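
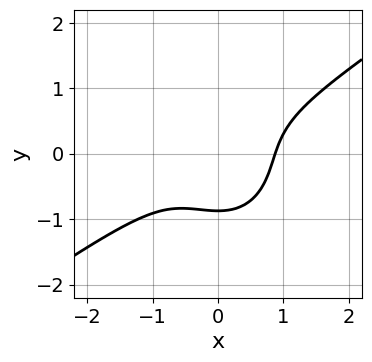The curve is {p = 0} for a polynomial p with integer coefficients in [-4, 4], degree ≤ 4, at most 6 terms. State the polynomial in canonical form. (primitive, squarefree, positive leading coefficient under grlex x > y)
deg p = 3. A generic line meets the curve in up to 3 points.
The integer polynomial consistent with all of this is the stated p.

3*x^3 - 3*x^2*y - 3*y^3 - 2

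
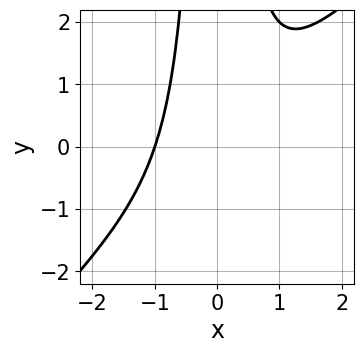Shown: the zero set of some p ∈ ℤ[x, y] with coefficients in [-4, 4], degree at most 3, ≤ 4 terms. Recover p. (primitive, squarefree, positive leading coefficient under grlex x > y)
x^3 - x^2*y + 1

Degree: no degree-2 curve has this shape, so deg p = 3.
From the visible intercepts: it meets the x-axis at x = -1 (among the integer gridlines); no y-intercept at any integer in the box.
Solving for integer coefficients yields p as stated.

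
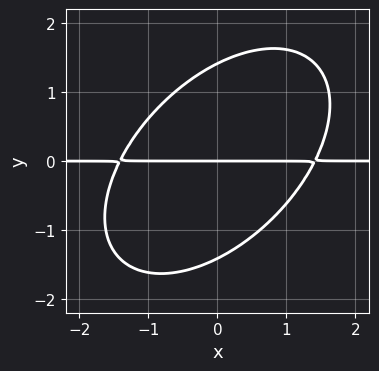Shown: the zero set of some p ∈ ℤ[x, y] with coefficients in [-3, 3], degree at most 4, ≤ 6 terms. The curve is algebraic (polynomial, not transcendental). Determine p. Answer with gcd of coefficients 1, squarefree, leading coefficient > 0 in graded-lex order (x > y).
1. Degree: a generic line meets the curve in up to 3 points, so deg p = 3.
2. Observable constraints: it meets the y-axis at y = 0 (among the integer gridlines); every point of the x-axis in the box is on the curve.
3. Fitting integer coefficients to these (and the overall shape) gives p.

x^2*y - x*y^2 + y^3 - 2*y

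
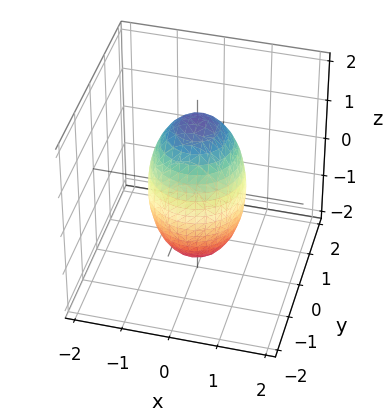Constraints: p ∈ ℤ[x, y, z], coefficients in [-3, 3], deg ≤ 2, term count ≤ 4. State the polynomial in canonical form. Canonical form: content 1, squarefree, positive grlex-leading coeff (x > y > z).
First, deg p = 2.
Then, by symmetry, every cross-section ⟂ z is a circle, so x, y appear only via x² + y².
Next, from the axis intercepts and sections: among the integer gridlines, it crosses the y-axis at y ∈ {-1, 1}; a circular section at z = -1 has radius between 0 and 1; among the integer gridlines, it crosses the x-axis at x ∈ {-1, 1}.
Finally, assembling these constraints gives the stated polynomial.

3*x^2 + 3*y^2 + z^2 - 3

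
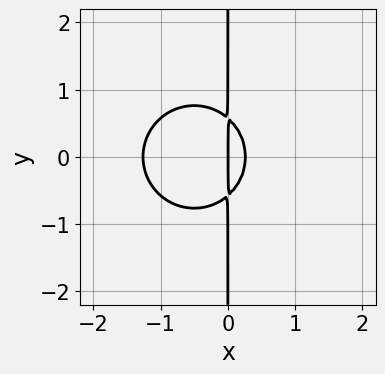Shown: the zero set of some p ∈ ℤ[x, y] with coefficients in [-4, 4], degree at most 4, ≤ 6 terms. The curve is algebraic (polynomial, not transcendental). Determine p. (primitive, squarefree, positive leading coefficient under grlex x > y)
3*x^3 + 3*x*y^2 + 3*x^2 - x

(a) The degree is 3 — no degree-2 curve has this shape.
(b) Symmetries: mirror symmetry y ↦ −y ⇒ only even powers of y.
(c) Reading off the gridlines: the visible y-axis segment lies entirely on the curve; one x-axis crossing is at x = 0.
(d) Fitting integer coefficients to these (and the overall shape) gives p.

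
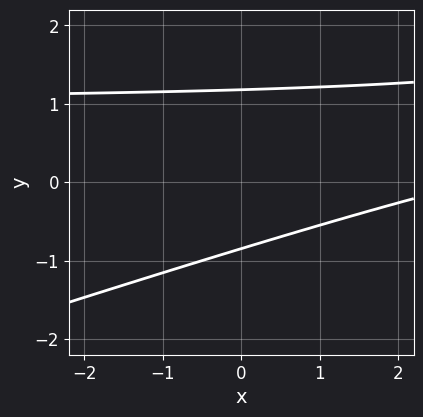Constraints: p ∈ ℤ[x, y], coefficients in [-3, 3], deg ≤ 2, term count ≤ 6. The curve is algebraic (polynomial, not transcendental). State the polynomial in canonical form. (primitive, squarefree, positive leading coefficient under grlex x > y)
x*y - 3*y^2 - x + y + 3

1. The degree is 2 — a generic line meets the curve in up to 2 points.
2. Against the integer gridlines: no x-intercept at any integer in the box.
3. Putting this together gives p.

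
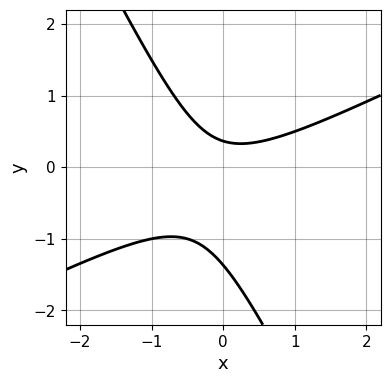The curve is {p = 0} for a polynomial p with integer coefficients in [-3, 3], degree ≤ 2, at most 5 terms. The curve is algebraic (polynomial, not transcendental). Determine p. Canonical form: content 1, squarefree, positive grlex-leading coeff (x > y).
1. The degree is 2 — no degree-1 curve has this shape.
2. Against the integer gridlines: no x-intercept at any integer in the box.
3. These observations pin down the coefficients.

2*x^2 - 3*x*y - 2*y^2 - 2*y + 1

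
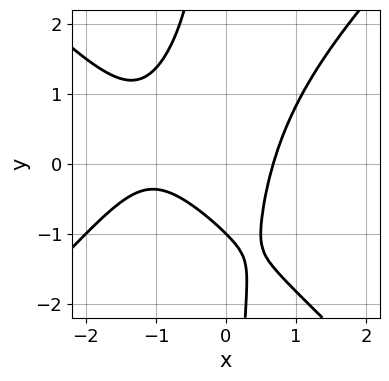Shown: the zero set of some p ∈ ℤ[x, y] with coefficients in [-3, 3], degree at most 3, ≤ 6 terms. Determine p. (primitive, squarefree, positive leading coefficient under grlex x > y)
2*x^3 - 2*x*y^2 + 3*x^2 - 2*y - 2

1. Degree: a generic line meets the curve in up to 3 points, so deg p = 3.
2. Against the integer gridlines: it meets the y-axis at y = -1 (among the integer gridlines).
3. Fitting integer coefficients to these (and the overall shape) gives p.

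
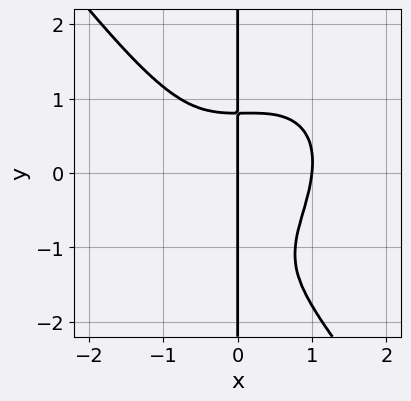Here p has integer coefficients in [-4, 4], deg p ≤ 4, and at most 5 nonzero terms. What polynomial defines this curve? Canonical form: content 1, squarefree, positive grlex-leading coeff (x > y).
(a) Degree: the shape is more complex than any degree-3 curve, so deg p = 4.
(b) Reading off the gridlines: among the integer gridlines, it crosses the x-axis at x ∈ {0, 1}; the visible y-axis segment lies entirely on the curve.
(c) Assembling these constraints gives the stated polynomial.

3*x^4 - x^3*y + 2*x*y^3 + 3*x*y^2 - 3*x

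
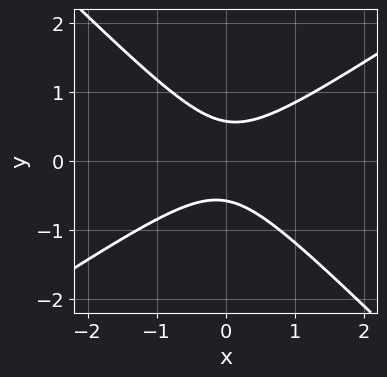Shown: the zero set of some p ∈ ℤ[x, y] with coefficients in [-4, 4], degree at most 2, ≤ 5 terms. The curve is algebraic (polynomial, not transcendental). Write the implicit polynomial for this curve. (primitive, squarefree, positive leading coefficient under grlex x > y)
2*x^2 - x*y - 3*y^2 + 1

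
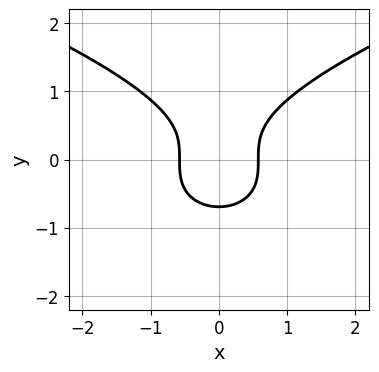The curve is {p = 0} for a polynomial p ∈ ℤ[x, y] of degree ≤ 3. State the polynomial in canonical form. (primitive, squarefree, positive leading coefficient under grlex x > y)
(a) The degree is 3 — the shape is more complex than any degree-2 curve.
(b) Symmetries: the x ↦ −x reflection is a symmetry, so x appears only in even powers.
(c) Matching integer coefficients to the picture gives p.

3*y^3 - 3*x^2 + 1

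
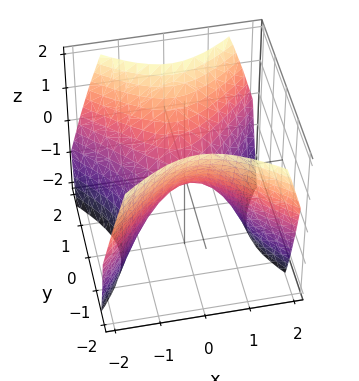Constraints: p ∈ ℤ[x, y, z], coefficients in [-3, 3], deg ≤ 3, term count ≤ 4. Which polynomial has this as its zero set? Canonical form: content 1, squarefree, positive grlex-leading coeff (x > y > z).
x^2 - y^2 + z

First, deg p = 2. A hyperbolic paraboloid; a quadric.
Next, symmetries: the x ↦ −x reflection is a symmetry, so x appears only in even powers; it's symmetric under y → −y, forcing even powers of y.
Then, observable constraints: it meets the x-axis at x = 0 (among the integer gridlines); it meets the z-axis at z = 0 (among the integer gridlines).
Finally, the integer polynomial consistent with all of this is the stated p.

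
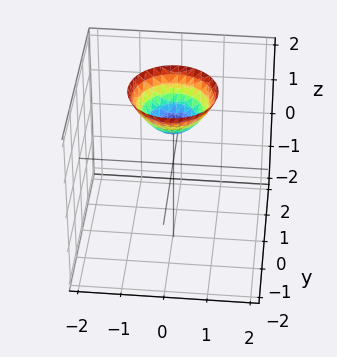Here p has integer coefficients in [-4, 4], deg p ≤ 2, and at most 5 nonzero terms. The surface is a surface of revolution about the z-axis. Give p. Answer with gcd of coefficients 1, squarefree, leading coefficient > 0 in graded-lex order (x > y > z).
The degree is 2 — the shape is more complex than any degree-1 surface.
Symmetry: every cross-section ⟂ z is a circle, so x, y appear only via x² + y².
Observable constraints: the surface avoids every integer y-axis point in the box; the surface avoids every integer x-axis point in the box; one z-axis crossing is at z = 1.
Solving for integer coefficients yields p as stated.

x^2 + y^2 - z + 1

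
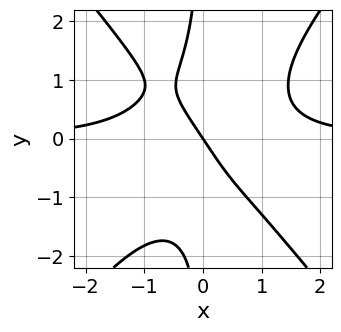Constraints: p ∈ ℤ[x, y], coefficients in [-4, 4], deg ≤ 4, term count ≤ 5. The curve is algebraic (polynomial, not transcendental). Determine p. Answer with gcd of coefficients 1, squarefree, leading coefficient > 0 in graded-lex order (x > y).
Degree: no degree-3 curve has this shape, so deg p = 4.
From the axis intercepts and sections: one x-axis crossing is at x = 0; it meets the y-axis at y = 0 (among the integer gridlines).
Putting this together gives p.

3*x^3*y - 2*x*y^3 - 3*x - 2*y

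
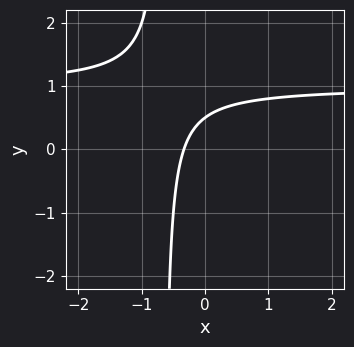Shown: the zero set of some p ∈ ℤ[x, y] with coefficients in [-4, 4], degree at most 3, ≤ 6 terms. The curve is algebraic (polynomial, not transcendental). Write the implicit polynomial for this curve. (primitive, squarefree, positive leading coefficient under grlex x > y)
3*x*y - 3*x + 2*y - 1

(a) deg p = 2.
(b) Solving for integer coefficients yields p as stated.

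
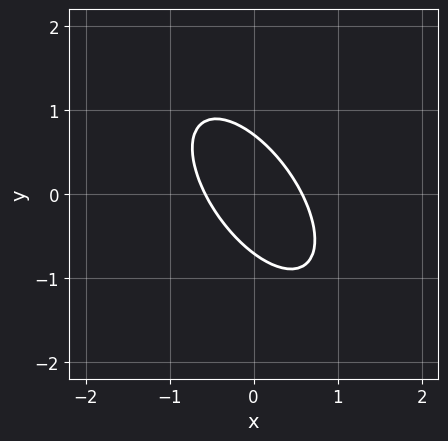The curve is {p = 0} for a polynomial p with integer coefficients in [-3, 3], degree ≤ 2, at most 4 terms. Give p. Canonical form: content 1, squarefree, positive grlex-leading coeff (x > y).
3*x^2 + 3*x*y + 2*y^2 - 1

deg p = 2.
Putting this together gives p.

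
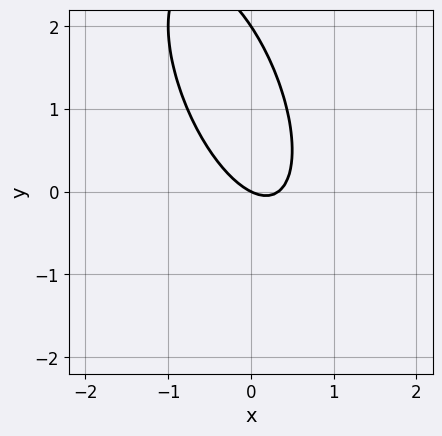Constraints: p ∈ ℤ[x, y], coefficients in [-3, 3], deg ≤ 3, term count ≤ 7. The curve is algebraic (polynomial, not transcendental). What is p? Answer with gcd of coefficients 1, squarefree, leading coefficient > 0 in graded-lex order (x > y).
deg p = 2. The shape is more complex than any degree-1 curve.
Checking where it meets the axes: among the integer gridlines, it crosses the y-axis at y ∈ {0, 2}; it meets the x-axis at x = 0 (among the integer gridlines).
Assembling these constraints gives the stated polynomial.

3*x^2 + 2*x*y + y^2 - x - 2*y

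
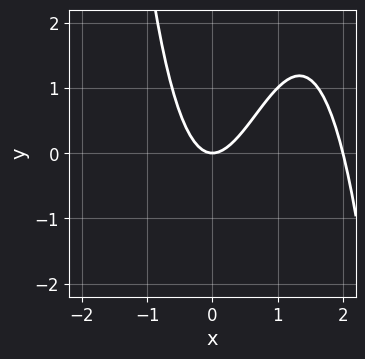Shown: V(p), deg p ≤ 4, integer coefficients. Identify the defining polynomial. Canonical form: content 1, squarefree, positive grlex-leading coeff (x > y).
x^3 - 2*x^2 + y

First, deg p = 3. No degree-2 curve has this shape.
Then, from the axis intercepts and sections: it crosses the y-axis at the gridline y = 0; among the integer gridlines, it crosses the x-axis at x ∈ {0, 2}.
Finally, matching integer coefficients to the picture gives p.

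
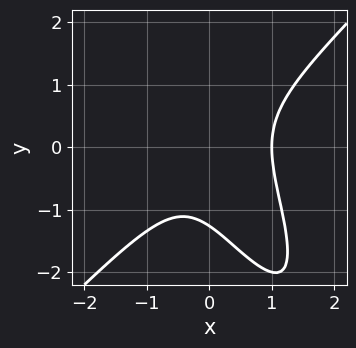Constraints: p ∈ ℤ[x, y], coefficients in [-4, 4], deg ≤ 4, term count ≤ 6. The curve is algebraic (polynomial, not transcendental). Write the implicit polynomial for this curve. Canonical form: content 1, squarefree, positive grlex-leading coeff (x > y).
3*x^3 - 2*x*y^2 - y^3 - x^2 - 2

First, degree: a generic line meets the curve in up to 3 points, so deg p = 3.
Next, against the integer gridlines: one x-axis crossing is at x = 1.
Finally, together with the visible shape, these determine p as stated.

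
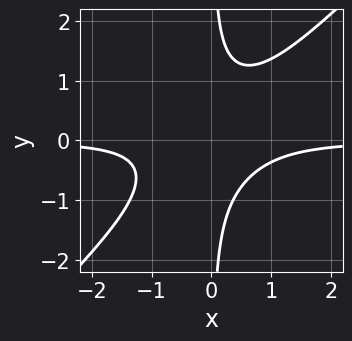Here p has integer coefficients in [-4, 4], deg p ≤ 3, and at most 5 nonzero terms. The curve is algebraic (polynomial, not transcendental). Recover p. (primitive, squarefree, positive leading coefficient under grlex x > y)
Degree: a generic line meets the curve in up to 3 points, so deg p = 3.
Reading off the gridlines: the curve avoids every integer x-axis point in the box; no y-intercept at any integer in the box.
Putting this together gives p.

2*x^2*y - 2*x*y^2 + 1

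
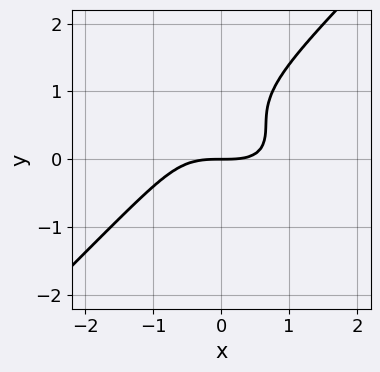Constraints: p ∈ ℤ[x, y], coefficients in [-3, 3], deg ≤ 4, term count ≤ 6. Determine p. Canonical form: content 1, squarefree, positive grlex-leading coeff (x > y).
deg p = 3.
From the visible intercepts: it crosses the y-axis at the gridline y = 0; one x-axis crossing is at x = 0.
The integer polynomial consistent with all of this is the stated p.

x^3 + x^2*y - 2*y^3 + 3*y^2 - 2*y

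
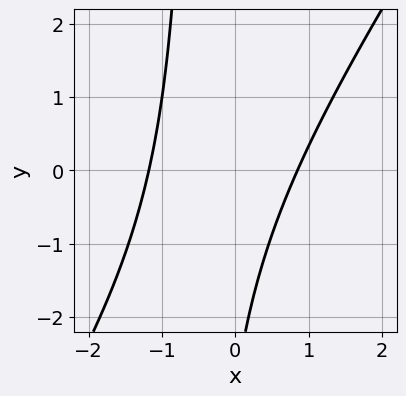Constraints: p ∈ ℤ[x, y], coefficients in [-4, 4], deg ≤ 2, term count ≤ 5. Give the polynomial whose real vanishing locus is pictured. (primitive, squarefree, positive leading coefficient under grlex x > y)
3*x^2 - 2*x*y + x - y - 3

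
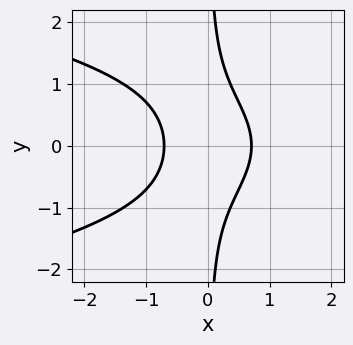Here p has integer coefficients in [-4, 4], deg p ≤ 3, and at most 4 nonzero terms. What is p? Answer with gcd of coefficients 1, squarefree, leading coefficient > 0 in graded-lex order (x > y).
2*x*y^2 + 2*x^2 - 1

Degree: the shape is more complex than any degree-2 curve, so deg p = 3.
Symmetries: it's symmetric under y → −y, forcing even powers of y.
Reading off the gridlines: it misses every integer gridline on the y-axis.
Assembling these constraints gives the stated polynomial.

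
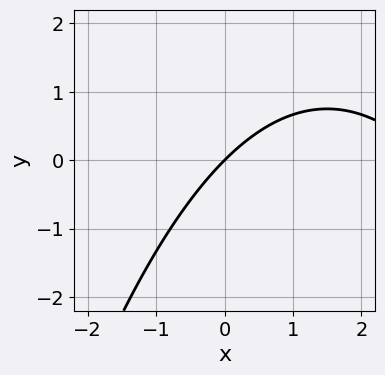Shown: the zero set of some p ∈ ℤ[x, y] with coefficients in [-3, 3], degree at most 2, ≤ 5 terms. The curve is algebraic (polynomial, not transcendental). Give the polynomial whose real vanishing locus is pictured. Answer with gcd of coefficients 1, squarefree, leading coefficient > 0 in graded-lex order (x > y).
x^2 - 3*x + 3*y

1. The degree is 2 — a generic line meets the curve in up to 2 points.
2. Checking where it meets the axes: it meets the y-axis at y = 0 (among the integer gridlines); one x-axis crossing is at x = 0.
3. The integer polynomial consistent with all of this is the stated p.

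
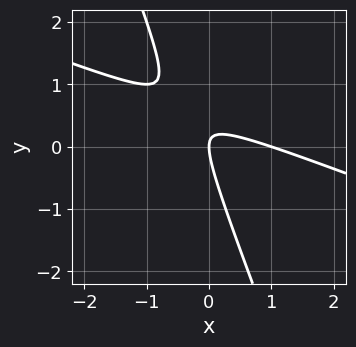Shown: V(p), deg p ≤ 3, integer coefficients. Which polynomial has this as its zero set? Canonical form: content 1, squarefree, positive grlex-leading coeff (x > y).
x^2 + 3*x*y + y^2 - x

deg p = 2. The shape is more complex than any degree-1 curve.
From the axis intercepts and sections: among the integer gridlines, it crosses the x-axis at x ∈ {0, 1}; it meets the y-axis at y = 0 (among the integer gridlines).
Together with the visible shape, these determine p as stated.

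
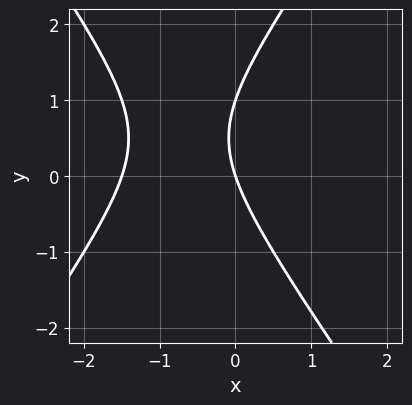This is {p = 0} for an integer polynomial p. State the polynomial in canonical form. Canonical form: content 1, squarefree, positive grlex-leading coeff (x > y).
2*x^2 - y^2 + 3*x + y

(a) deg p = 2. No degree-1 curve has this shape.
(b) Checking where it meets the axes: among the integer gridlines, it crosses the y-axis at y ∈ {0, 1}; one x-axis crossing is at x = 0.
(c) Fitting integer coefficients to these (and the overall shape) gives p.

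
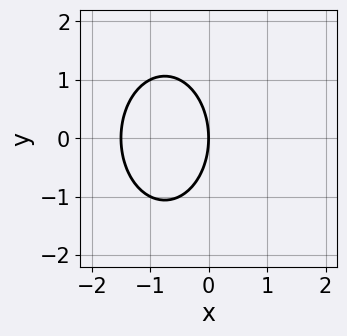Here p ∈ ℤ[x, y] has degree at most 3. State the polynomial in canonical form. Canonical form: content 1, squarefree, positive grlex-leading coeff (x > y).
1. The degree is 2 — no degree-1 curve has this shape.
2. Symmetries: it's symmetric under y → −y, forcing even powers of y.
3. From the visible intercepts: one y-axis crossing is at y = 0; one x-axis crossing is at x = 0.
4. The integer polynomial consistent with all of this is the stated p.

2*x^2 + y^2 + 3*x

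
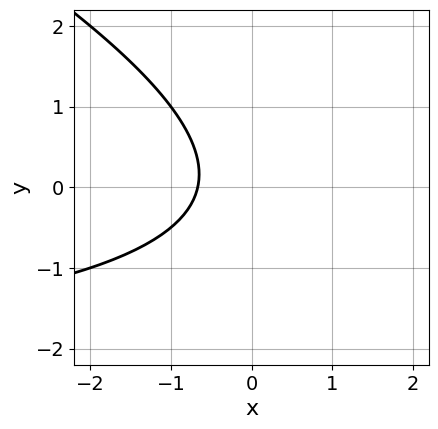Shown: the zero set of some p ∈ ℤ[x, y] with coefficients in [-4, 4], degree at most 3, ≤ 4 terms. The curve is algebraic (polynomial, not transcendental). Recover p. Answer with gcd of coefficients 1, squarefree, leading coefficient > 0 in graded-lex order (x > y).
x*y + 2*y^2 + 3*x + 2

1. deg p = 2. A generic line meets the curve in up to 2 points.
2. Reading off the gridlines: no y-intercept at any integer in the box.
3. Matching integer coefficients to the picture gives p.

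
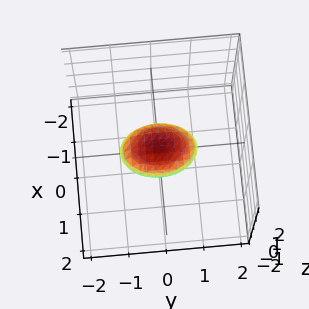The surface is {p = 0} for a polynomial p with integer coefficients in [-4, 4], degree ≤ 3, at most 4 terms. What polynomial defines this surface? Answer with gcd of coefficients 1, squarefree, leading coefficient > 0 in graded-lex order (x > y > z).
(a) Degree: a closed, bounded, convex surface; a quadric, so deg p = 2.
(b) Symmetries: mirror symmetry x ↦ −x ⇒ only even powers of x; the y ↦ −y reflection is a symmetry, so y appears only in even powers; the z ↦ −z reflection is a symmetry, so z appears only in even powers.
(c) Checking where it meets the axes: among the integer gridlines, it crosses the y-axis at y ∈ {-1, 1}.
(d) Putting this together gives p.

2*x^2 + y^2 + 3*z^2 - 1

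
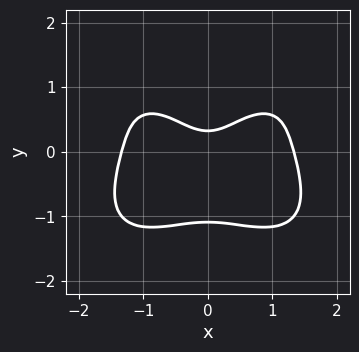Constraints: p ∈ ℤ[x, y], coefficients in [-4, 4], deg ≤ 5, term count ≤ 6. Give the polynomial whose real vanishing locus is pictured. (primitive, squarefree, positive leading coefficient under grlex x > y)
2*x^4 + 3*y^4 - 3*x^2 + 3*y - 1

First, deg p = 4. The shape is more complex than any degree-3 curve.
Then, symmetries: it's symmetric under x → −x, forcing even powers of x.
Finally, these observations pin down the coefficients.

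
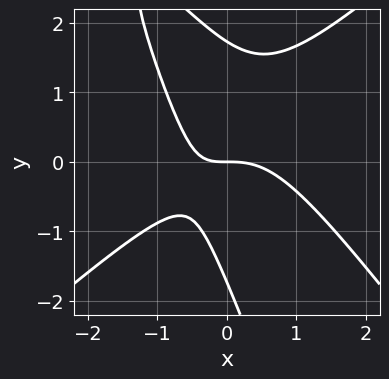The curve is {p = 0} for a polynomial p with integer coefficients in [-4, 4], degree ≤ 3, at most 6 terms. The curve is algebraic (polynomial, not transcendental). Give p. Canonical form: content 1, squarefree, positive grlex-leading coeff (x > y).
3*x^3 - 3*x*y^2 - y^3 + 3*x*y + 3*y

The degree is 3 — a generic line meets the curve in up to 3 points.
From the visible intercepts: it meets the x-axis at x = 0 (among the integer gridlines); one y-axis crossing is at y = 0.
Matching integer coefficients to the picture gives p.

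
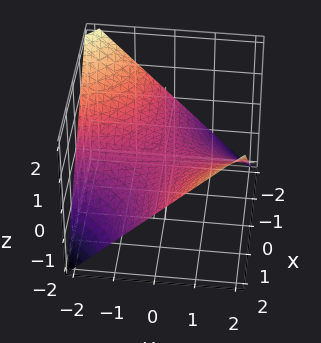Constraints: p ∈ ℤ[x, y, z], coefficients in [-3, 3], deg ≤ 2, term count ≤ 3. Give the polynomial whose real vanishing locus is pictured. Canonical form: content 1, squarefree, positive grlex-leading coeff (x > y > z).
x*y - 2*z

(a) deg p = 2. A saddle surface; a quadric.
(b) Checking where it meets the axes: every point of the y-axis in the box is on the surface; the visible x-axis segment lies entirely on the surface; it meets the z-axis at z = 0 (among the integer gridlines).
(c) Matching integer coefficients to the picture gives p.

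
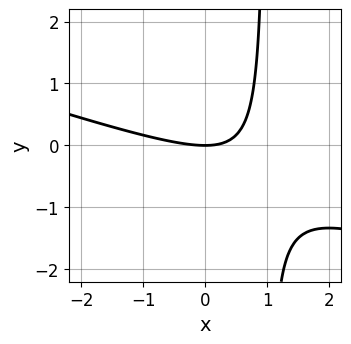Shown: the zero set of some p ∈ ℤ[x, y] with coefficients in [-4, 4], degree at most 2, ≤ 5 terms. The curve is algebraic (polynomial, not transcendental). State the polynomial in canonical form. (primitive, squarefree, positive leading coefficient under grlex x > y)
(a) deg p = 2. No degree-1 curve has this shape.
(b) From the visible intercepts: it crosses the x-axis at the gridline x = 0; one y-axis crossing is at y = 0.
(c) Assembling these constraints gives the stated polynomial.

x^2 + 3*x*y - 3*y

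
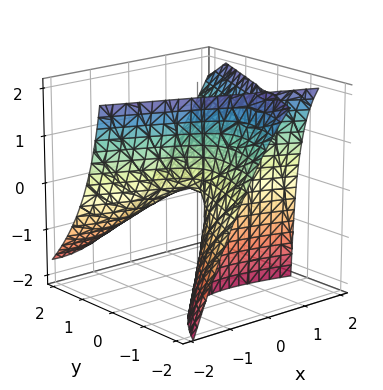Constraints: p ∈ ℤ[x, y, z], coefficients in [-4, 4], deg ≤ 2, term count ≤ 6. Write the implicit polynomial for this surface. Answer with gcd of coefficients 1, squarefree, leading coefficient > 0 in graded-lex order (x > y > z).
x^2 + 2*x*y - y^2 - 2*y*z - z

1. deg p = 2. The shape is more complex than any degree-1 surface.
2. From the visible intercepts: one x-axis crossing is at x = 0; it meets the z-axis at z = 0 (among the integer gridlines); one y-axis crossing is at y = 0.
3. Together with the visible shape, these determine p as stated.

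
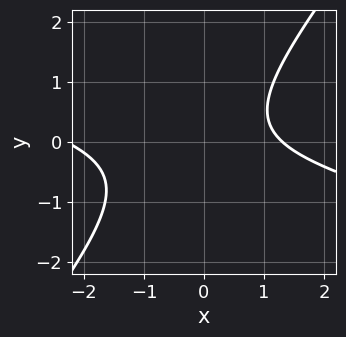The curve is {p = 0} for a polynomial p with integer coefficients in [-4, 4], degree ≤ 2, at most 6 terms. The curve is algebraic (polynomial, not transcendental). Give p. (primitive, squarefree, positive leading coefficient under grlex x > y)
x^2 + 3*x*y - 3*y^2 + x - 3

(a) deg p = 2.
(b) Checking where it meets the axes: no y-intercept at any integer in the box.
(c) Assembling these constraints gives the stated polynomial.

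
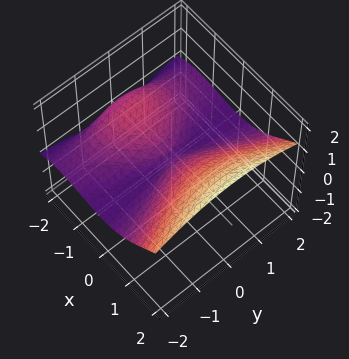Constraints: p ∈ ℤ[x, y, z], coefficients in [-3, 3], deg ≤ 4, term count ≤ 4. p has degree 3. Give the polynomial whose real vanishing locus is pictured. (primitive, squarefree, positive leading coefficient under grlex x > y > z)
Degree: the shape is more complex than any degree-2 surface, so deg p = 3.
From the visible intercepts: it crosses the z-axis at the gridline z = 0; among the integer gridlines, it crosses the x-axis at x ∈ {-2, 0}; every point of the y-axis in the box is on the surface.
These observations pin down the coefficients.

x^3 - 2*y^2*z - 3*z^3 + 2*x^2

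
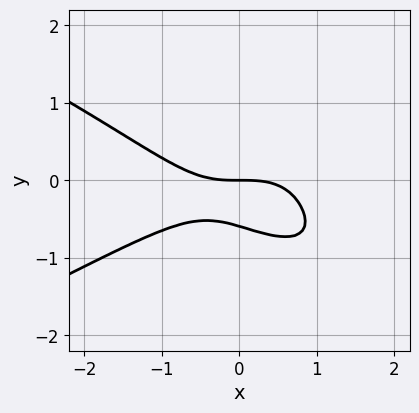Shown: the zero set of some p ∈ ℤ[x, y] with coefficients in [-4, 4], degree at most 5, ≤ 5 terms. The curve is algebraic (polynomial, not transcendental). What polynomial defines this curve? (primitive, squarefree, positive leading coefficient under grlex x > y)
The degree is 4 — the shape is more complex than any degree-3 curve.
From the visible intercepts: one x-axis crossing is at x = 0; one y-axis crossing is at y = 0.
Putting this together gives p.

y^4 + x^3 - 2*x*y^2 + 3*y^2 + 2*y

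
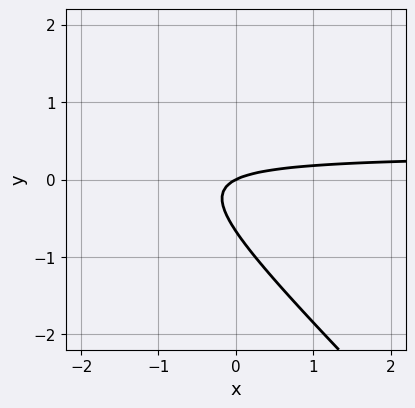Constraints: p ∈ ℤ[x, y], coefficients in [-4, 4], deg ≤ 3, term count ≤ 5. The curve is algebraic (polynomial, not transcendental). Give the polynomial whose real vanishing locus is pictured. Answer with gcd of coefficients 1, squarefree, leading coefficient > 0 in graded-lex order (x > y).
3*x*y + 3*y^2 - x + 2*y

1. The degree is 2 — a generic line meets the curve in up to 2 points.
2. From the visible intercepts: it meets the x-axis at x = 0 (among the integer gridlines); it crosses the y-axis at the gridline y = 0.
3. Matching integer coefficients to the picture gives p.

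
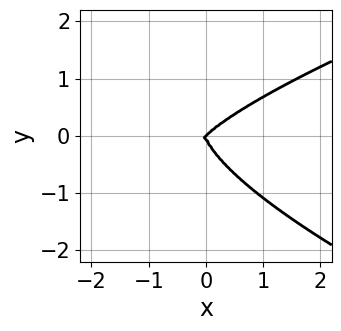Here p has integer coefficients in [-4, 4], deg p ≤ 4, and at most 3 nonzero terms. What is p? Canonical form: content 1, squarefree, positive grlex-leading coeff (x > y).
The degree is 4 — no degree-3 curve has this shape.
From the axis intercepts and sections: one y-axis crossing is at y = 0; one x-axis crossing is at x = 0.
Matching integer coefficients to the picture gives p.

3*y^4 - 2*x^3 + 2*x^2*y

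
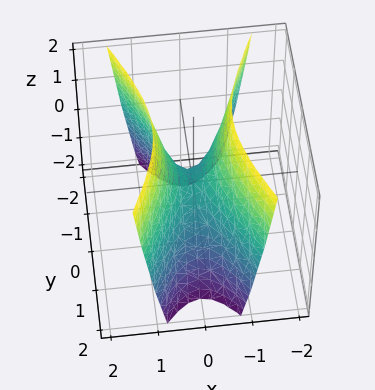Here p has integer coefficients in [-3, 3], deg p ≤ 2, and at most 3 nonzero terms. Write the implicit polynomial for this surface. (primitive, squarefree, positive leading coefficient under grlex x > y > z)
3*x^2 - y^2 - z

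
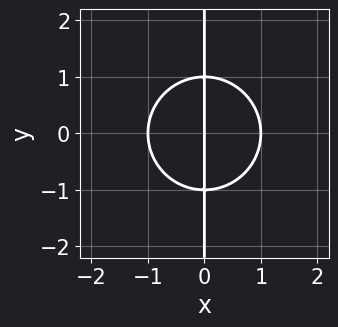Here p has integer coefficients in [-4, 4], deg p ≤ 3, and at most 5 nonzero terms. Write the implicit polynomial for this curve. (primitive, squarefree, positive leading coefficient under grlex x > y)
x^3 + x*y^2 - x

First, the degree is 3 — a generic line meets the curve in up to 3 points.
Then, symmetries: mirror symmetry y ↦ −y ⇒ only even powers of y.
Next, against the integer gridlines: the visible y-axis segment lies entirely on the curve; among the integer gridlines, it crosses the x-axis at x ∈ {-1, 0, 1}.
Finally, solving for integer coefficients yields p as stated.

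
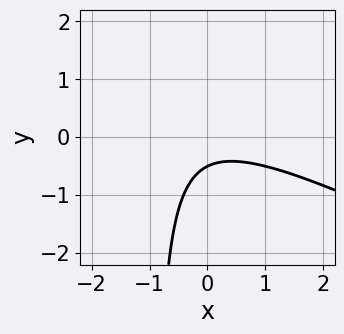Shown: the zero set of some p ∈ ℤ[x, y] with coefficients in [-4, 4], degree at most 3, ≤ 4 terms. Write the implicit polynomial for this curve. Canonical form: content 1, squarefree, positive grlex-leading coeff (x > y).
x^2 + 2*x*y + 2*y + 1

Degree: no degree-1 curve has this shape, so deg p = 2.
From the visible intercepts: the curve avoids every integer x-axis point in the box.
The integer polynomial consistent with all of this is the stated p.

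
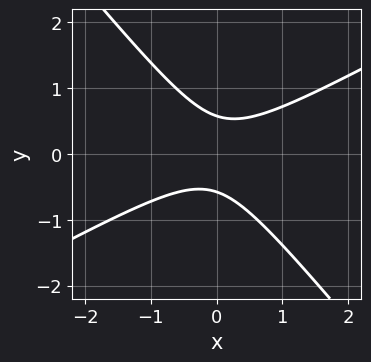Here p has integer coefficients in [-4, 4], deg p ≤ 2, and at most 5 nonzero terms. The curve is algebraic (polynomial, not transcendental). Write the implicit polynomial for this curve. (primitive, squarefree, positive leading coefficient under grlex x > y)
The degree is 2 — the shape is more complex than any degree-1 curve.
Observable constraints: it misses every integer gridline on the x-axis.
Fitting integer coefficients to these (and the overall shape) gives p.

2*x^2 - 2*x*y - 3*y^2 + 1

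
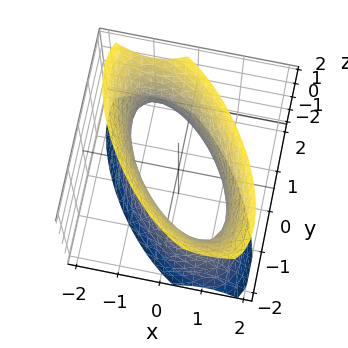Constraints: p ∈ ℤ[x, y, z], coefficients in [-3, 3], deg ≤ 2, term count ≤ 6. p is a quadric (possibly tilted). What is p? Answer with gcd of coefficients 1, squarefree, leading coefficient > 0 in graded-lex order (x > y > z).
3*x^2 + 3*x*y + 2*y^2 - z^2 - 3

(a) deg p = 2. A generic line meets the surface in up to 2 points.
(b) Reading off the gridlines: the x-axis gridline crossings are at x ∈ {-1, 1}; the surface avoids every integer z-axis point in the box.
(c) Fitting integer coefficients to these (and the overall shape) gives p.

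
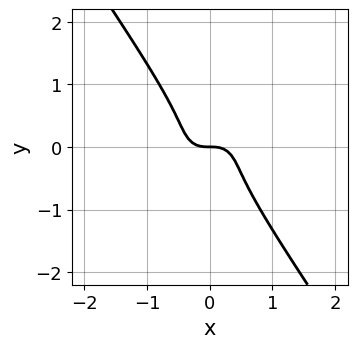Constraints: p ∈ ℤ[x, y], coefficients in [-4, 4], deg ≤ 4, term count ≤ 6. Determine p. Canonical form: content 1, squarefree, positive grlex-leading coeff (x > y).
(a) deg p = 3.
(b) From the axis intercepts and sections: it crosses the y-axis at the gridline y = 0; it meets the x-axis at x = 0 (among the integer gridlines).
(c) These observations pin down the coefficients.

3*x^3 + 3*x*y^2 + 3*y^3 + y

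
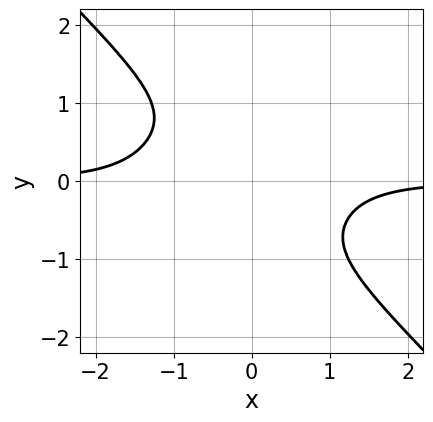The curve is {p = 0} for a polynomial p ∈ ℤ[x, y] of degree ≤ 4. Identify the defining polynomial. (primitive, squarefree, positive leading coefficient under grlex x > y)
3*x^3*y + 3*y^4 + x^2*y + x*y^2 + 3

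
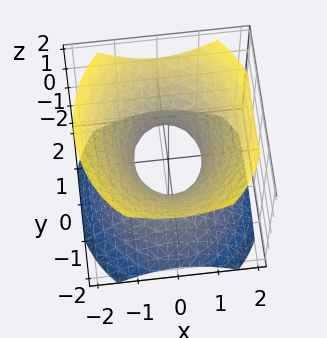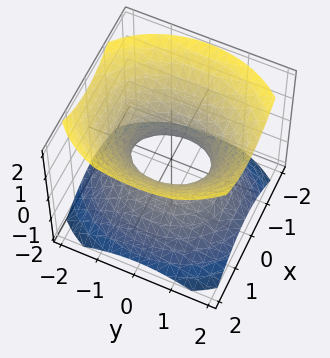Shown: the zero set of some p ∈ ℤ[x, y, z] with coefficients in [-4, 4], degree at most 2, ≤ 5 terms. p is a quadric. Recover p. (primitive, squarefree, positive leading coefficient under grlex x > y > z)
3*x^2 + 2*y^2 - 3*z^2 - 2

1. Degree: one connected sheet with a waist; a quadric, so deg p = 2.
2. Symmetries: it's symmetric under z → −z, forcing even powers of z; mirror symmetry y ↦ −y ⇒ only even powers of y; mirror symmetry x ↦ −x ⇒ only even powers of x.
3. Observable constraints: it misses every integer gridline on the z-axis; among the integer gridlines, it crosses the y-axis at y ∈ {-1, 1}.
4. These observations pin down the coefficients.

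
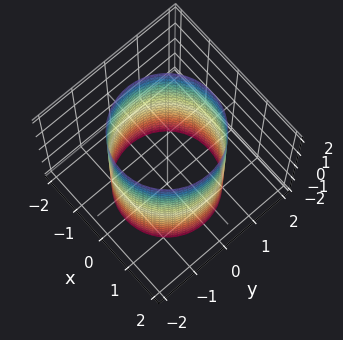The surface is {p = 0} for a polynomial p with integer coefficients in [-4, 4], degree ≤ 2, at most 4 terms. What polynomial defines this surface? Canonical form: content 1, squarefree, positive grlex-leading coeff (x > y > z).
Degree: a cylinder; a quadric, so deg p = 2.
Symmetries: the surface is invariant under rotation about z: p = q(x² + y², z); the z ↦ −z reflection is a symmetry, so z appears only in even powers.
From the visible intercepts: a circular section at z = -2 has radius between 1 and 2; no z-intercept at any integer in the box.
Together with the visible shape, these determine p as stated.

x^2 + y^2 - 2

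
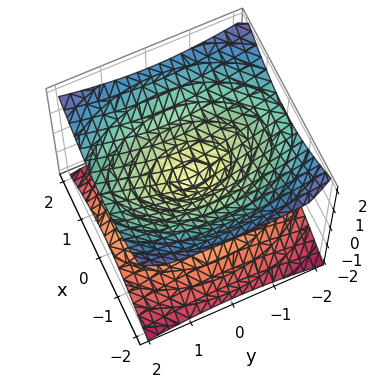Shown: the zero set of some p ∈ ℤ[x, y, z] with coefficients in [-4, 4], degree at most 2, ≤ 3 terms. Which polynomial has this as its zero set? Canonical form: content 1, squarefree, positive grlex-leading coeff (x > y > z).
2*x^2 + y^2 - 3*z^2

(a) deg p = 2.
(b) Symmetries: mirror symmetry x ↦ −x ⇒ only even powers of x; it's symmetric under y → −y, forcing even powers of y; it's symmetric under z → −z, forcing even powers of z.
(c) Observable constraints: one x-axis crossing is at x = 0; one z-axis crossing is at z = 0; it crosses the y-axis at the gridline y = 0.
(d) Assembling these constraints gives the stated polynomial.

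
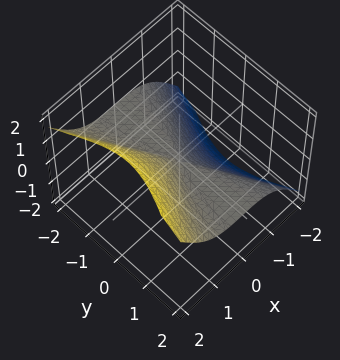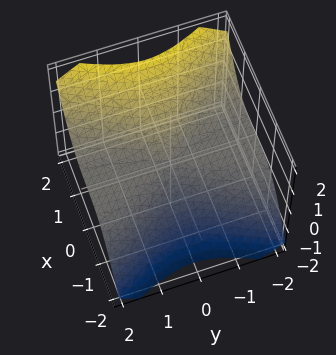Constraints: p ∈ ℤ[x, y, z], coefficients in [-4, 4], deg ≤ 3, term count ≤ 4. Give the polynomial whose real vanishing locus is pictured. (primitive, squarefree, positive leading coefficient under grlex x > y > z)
First, the degree is 3 — no degree-2 surface has this shape.
Then, checking where it meets the axes: one z-axis crossing is at z = 0; one x-axis crossing is at x = 0; the visible y-axis segment lies entirely on the surface.
Finally, putting this together gives p.

2*x^3 - 2*y^2*z - z^3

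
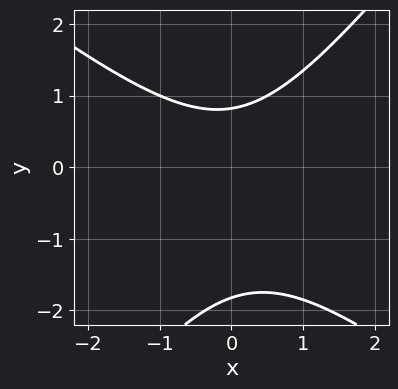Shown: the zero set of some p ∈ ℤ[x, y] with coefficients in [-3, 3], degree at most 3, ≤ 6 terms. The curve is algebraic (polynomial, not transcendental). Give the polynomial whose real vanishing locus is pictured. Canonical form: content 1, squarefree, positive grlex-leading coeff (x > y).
2*x^2 + x*y - 2*y^2 - 2*y + 3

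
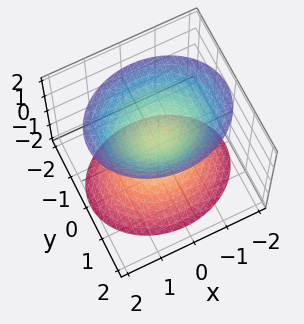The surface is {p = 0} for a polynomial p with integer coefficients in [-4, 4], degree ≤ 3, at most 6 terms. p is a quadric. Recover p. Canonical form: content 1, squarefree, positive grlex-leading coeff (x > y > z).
1. I count 2 distinct pieces.
2. The degree is 2 — two separate bowl-shaped sheets opening away from each other; a quadric.
3. Symmetries: it's symmetric under y → −y, forcing even powers of y; the x ↦ −x reflection is a symmetry, so x appears only in even powers; it's symmetric under z → −z, forcing even powers of z.
4. From the axis intercepts and sections: no y-intercept at any integer in the box; it misses every integer gridline on the x-axis.
5. Fitting integer coefficients to these (and the overall shape) gives p.

2*x^2 + 3*y^2 - 2*z^2 + 1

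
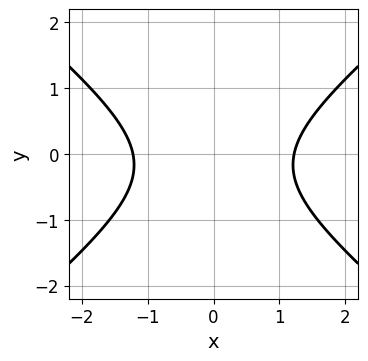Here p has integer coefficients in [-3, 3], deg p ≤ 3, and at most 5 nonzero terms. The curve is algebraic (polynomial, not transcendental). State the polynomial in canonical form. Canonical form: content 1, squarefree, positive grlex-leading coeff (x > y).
(a) Degree: no degree-1 curve has this shape, so deg p = 2.
(b) Symmetries: mirror symmetry x ↦ −x ⇒ only even powers of x.
(c) Reading off the gridlines: no y-intercept at any integer in the box.
(d) Assembling these constraints gives the stated polynomial.

2*x^2 - 3*y^2 - y - 3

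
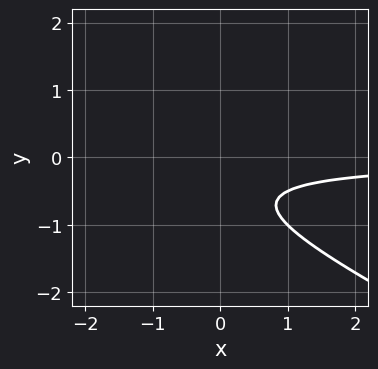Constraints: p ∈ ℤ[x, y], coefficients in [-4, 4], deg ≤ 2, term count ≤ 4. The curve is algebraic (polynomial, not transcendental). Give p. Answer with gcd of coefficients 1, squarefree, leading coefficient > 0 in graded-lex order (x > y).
x*y + 2*y^2 + 2*y + 1

First, deg p = 2.
Next, reading off the gridlines: the curve avoids every integer x-axis point in the box; no y-intercept at any integer in the box.
Finally, matching integer coefficients to the picture gives p.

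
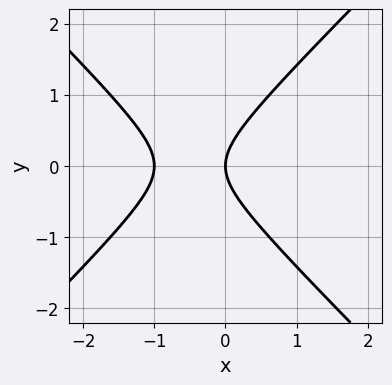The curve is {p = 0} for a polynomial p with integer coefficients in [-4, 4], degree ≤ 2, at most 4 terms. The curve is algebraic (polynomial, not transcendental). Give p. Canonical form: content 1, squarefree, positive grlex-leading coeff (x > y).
1. The degree is 2 — the shape is more complex than any degree-1 curve.
2. Symmetries: the y ↦ −y reflection is a symmetry, so y appears only in even powers.
3. From the axis intercepts and sections: it meets the y-axis at y = 0 (among the integer gridlines); the x-axis gridline crossings are at x ∈ {-1, 0}.
4. These observations pin down the coefficients.

x^2 - y^2 + x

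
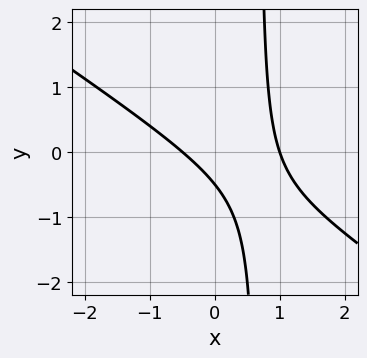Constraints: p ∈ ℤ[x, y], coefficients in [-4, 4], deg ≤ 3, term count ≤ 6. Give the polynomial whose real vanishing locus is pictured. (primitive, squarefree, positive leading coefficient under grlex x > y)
2*x^2 + 3*x*y - x - 2*y - 1

First, degree: the shape is more complex than any degree-1 curve, so deg p = 2.
Then, from the visible intercepts: one x-axis crossing is at x = 1.
Finally, assembling these constraints gives the stated polynomial.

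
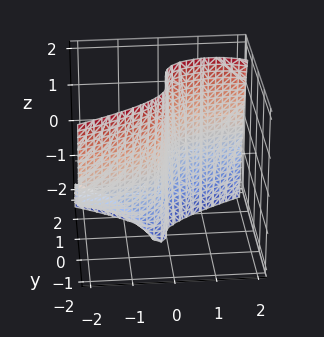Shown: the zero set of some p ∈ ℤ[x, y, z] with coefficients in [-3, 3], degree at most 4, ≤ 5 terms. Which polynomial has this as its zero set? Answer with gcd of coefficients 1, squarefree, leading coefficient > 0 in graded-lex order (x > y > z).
x^2*z + 2*y^3 - x*z - 3*x

First, degree: no degree-2 surface has this shape, so deg p = 3.
Next, against the integer gridlines: one x-axis crossing is at x = 0; it crosses the y-axis at the gridline y = 0.
Finally, matching integer coefficients to the picture gives p.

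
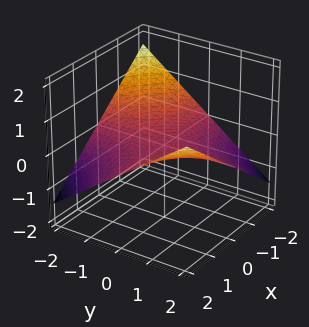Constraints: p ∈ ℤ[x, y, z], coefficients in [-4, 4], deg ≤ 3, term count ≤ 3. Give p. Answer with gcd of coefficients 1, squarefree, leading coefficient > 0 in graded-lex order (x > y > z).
First, deg p = 2. A saddle surface; a quadric.
Then, from the visible intercepts: it meets the z-axis at z = 0 (among the integer gridlines); the visible y-axis segment lies entirely on the surface; the visible x-axis segment lies entirely on the surface.
Finally, the integer polynomial consistent with all of this is the stated p.

x*y - 3*z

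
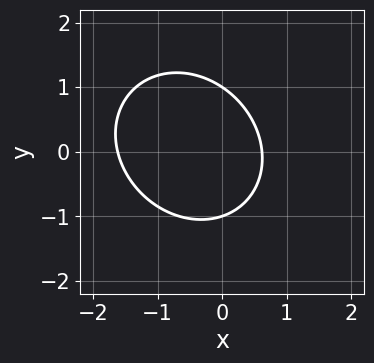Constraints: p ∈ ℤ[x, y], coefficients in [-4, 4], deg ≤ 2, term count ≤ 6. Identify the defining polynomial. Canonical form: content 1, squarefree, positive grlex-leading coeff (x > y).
First, the degree is 2 — no degree-1 curve has this shape.
Next, against the integer gridlines: among the integer gridlines, it crosses the y-axis at y ∈ {-1, 1}.
Finally, fitting integer coefficients to these (and the overall shape) gives p.

3*x^2 + x*y + 3*y^2 + 3*x - 3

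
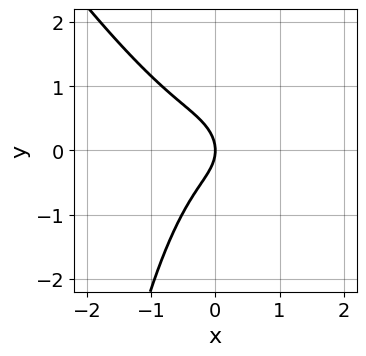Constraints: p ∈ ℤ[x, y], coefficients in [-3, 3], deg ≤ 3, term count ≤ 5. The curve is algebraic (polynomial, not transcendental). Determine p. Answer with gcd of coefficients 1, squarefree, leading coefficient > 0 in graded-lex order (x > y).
3*x^3 + 2*x^2*y + 2*y^2 + 2*x

First, the degree is 3 — the shape is more complex than any degree-2 curve.
Then, from the visible intercepts: it meets the x-axis at x = 0 (among the integer gridlines); it meets the y-axis at y = 0 (among the integer gridlines).
Finally, solving for integer coefficients yields p as stated.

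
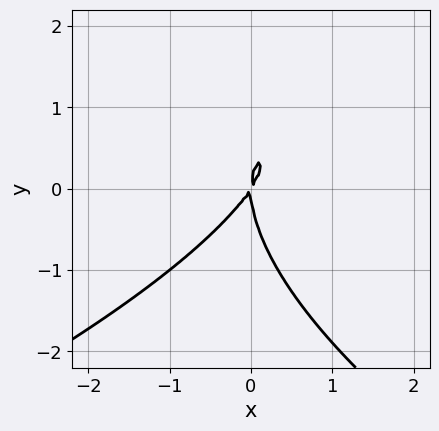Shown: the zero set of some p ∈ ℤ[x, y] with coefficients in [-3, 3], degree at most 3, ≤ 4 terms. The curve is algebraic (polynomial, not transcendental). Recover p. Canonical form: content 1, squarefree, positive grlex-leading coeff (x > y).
1. Degree: the shape is more complex than any degree-2 curve, so deg p = 3.
2. From the visible intercepts: it meets the x-axis at x = 0 (among the integer gridlines); it crosses the y-axis at the gridline y = 0.
3. Solving for integer coefficients yields p as stated.

y^3 + 3*x^2 - 2*x*y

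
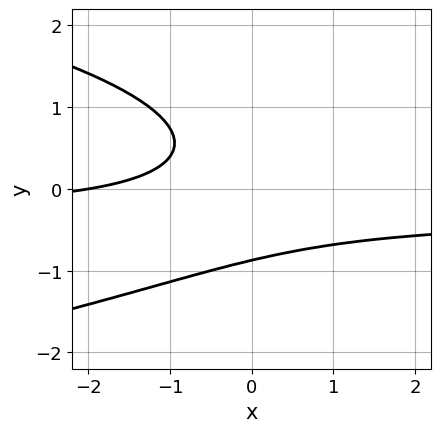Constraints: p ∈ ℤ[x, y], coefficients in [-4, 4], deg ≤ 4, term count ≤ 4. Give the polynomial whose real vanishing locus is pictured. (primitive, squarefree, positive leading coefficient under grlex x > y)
3*y^3 + 3*x*y + x + 2

1. Degree: the shape is more complex than any degree-2 curve, so deg p = 3.
2. From the visible intercepts: one x-axis crossing is at x = -2.
3. Matching integer coefficients to the picture gives p.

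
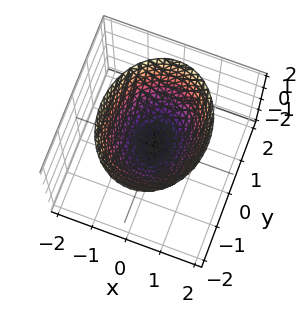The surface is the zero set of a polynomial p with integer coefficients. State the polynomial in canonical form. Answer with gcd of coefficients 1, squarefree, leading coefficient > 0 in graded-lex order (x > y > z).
First, degree: a single bowl opening along one axis; a quadric, so deg p = 2.
Then, symmetries: it's symmetric under y → −y, forcing even powers of y; it's symmetric under x → −x, forcing even powers of x.
Next, checking where it meets the axes: it crosses the y-axis at the gridline y = 0; it meets the x-axis at x = 0 (among the integer gridlines); one z-axis crossing is at z = 0.
Finally, assembling these constraints gives the stated polynomial.

3*x^2 + 2*y^2 - 3*z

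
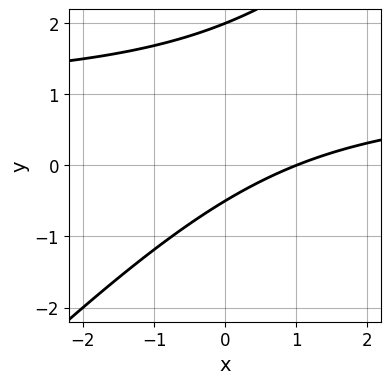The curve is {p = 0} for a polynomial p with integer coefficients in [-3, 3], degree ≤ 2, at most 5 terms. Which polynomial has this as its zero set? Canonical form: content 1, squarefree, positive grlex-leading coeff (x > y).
Degree: a generic line meets the curve in up to 2 points, so deg p = 2.
From the visible intercepts: one x-axis crossing is at x = 1; it meets the y-axis at y = 2 (among the integer gridlines).
Fitting integer coefficients to these (and the overall shape) gives p.

2*x*y - 2*y^2 - 2*x + 3*y + 2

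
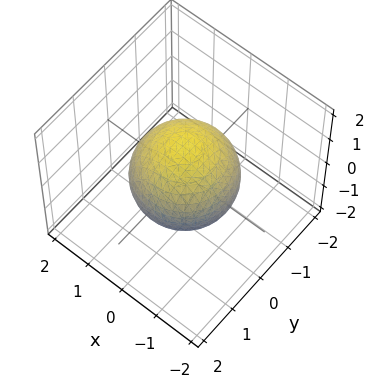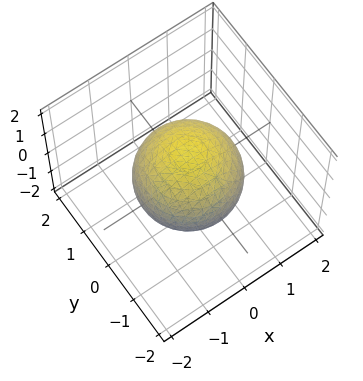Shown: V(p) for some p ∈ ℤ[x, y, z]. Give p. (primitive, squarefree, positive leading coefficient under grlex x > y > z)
2*x^2 + 2*y^2 + 2*z^2 - 3

First, degree: the shape is more complex than any degree-1 surface, so deg p = 2.
Next, symmetries: the z-axis is an axis of rotation, so x and y enter only as x² + y².
Next, from the axis intercepts and sections: a circular section at z = -1 has radius between 0 and 1.
Finally, putting this together gives p.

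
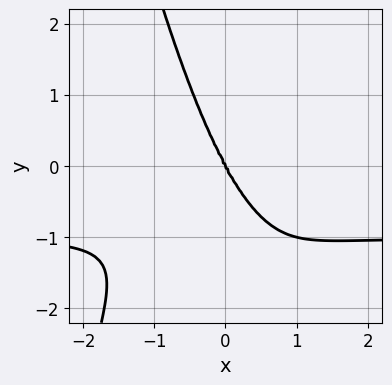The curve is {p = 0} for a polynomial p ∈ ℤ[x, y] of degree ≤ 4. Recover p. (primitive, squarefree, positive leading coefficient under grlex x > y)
1. deg p = 4.
2. From the axis intercepts and sections: one x-axis crossing is at x = 0; it crosses the y-axis at the gridline y = 0.
3. Fitting integer coefficients to these (and the overall shape) gives p.

3*x^3*y + 3*x^3 + x*y^2 + y^3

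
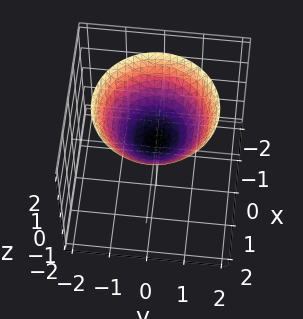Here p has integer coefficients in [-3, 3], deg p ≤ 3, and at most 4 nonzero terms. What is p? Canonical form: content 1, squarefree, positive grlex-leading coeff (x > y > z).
First, the degree is 2 — the shape is more complex than any degree-1 surface.
Then, symmetry: every cross-section ⟂ z is a circle, so x, y appear only via x² + y².
Then, checking where it meets the axes: it misses every integer gridline on the x-axis; a circular section at z = 2 has radius between 1 and 2; it misses every integer gridline on the y-axis.
Finally, assembling these constraints gives the stated polynomial.

2*x^2 + 2*y^2 - 3*z + 1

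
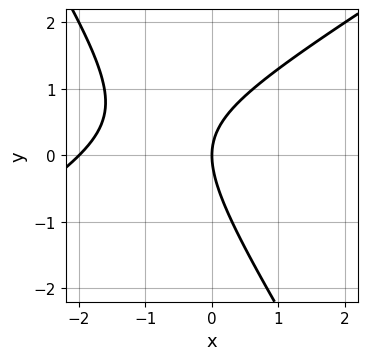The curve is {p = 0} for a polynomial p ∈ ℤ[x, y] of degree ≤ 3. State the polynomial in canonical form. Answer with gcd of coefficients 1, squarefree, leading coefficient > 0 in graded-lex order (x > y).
x^2 - x*y - y^2 + 2*x

(a) Degree: a generic line meets the curve in up to 2 points, so deg p = 2.
(b) Against the integer gridlines: among the integer gridlines, it crosses the x-axis at x ∈ {-2, 0}; it meets the y-axis at y = 0 (among the integer gridlines).
(c) Fitting integer coefficients to these (and the overall shape) gives p.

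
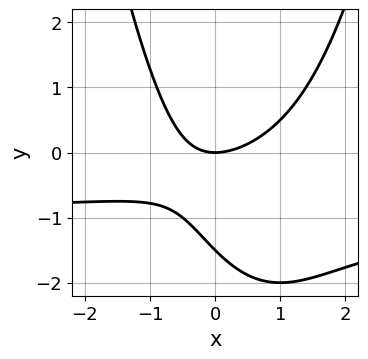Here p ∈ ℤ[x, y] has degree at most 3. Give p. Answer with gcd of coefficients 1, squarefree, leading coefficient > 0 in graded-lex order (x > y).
2*x^2*y + 2*x^2 - 2*x*y - 2*y^2 - 3*y

(a) The degree is 3 — no degree-2 curve has this shape.
(b) From the axis intercepts and sections: it crosses the y-axis at the gridline y = 0; it crosses the x-axis at the gridline x = 0.
(c) Together with the visible shape, these determine p as stated.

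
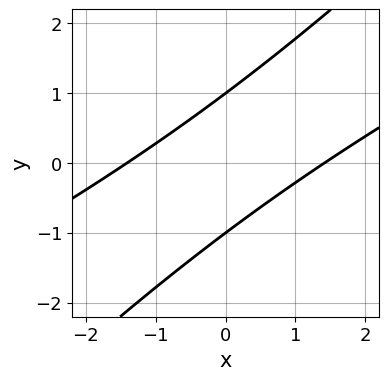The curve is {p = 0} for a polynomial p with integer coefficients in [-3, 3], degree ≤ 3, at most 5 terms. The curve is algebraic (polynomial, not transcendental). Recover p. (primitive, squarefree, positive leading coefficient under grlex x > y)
x^2 - 3*x*y + 2*y^2 - 2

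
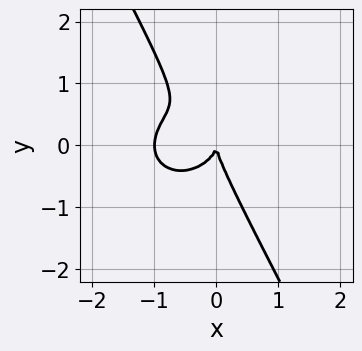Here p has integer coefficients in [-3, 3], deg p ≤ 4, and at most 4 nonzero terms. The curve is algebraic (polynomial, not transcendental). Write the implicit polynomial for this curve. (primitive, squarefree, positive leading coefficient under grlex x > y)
(a) Degree: a generic line meets the curve in up to 3 points, so deg p = 3.
(b) Observable constraints: it meets the y-axis at y = 0 (among the integer gridlines); among the integer gridlines, it crosses the x-axis at x ∈ {-1, 0}.
(c) These observations pin down the coefficients.

3*x^3 + 3*x*y^2 + 2*y^3 + 3*x^2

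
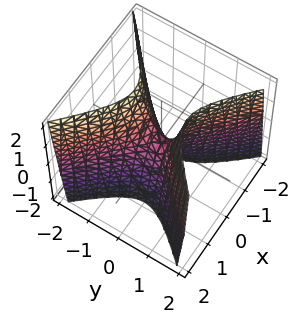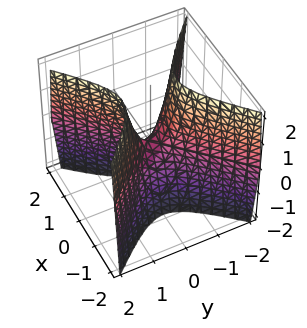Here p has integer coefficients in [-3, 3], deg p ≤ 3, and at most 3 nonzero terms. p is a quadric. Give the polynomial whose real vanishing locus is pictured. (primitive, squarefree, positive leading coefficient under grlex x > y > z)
First, the degree is 2 — a saddle surface; a quadric.
Then, symmetries: the y ↦ −y reflection is a symmetry, so y appears only in even powers; mirror symmetry x ↦ −x ⇒ only even powers of x.
Then, reading off the gridlines: one z-axis crossing is at z = 0; one x-axis crossing is at x = 0; it crosses the y-axis at the gridline y = 0.
Finally, fitting integer coefficients to these (and the overall shape) gives p.

3*x^2 - 3*y^2 + z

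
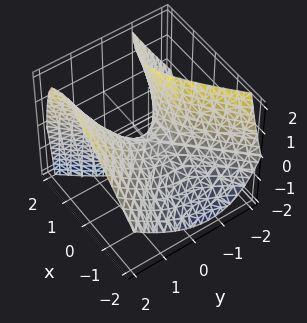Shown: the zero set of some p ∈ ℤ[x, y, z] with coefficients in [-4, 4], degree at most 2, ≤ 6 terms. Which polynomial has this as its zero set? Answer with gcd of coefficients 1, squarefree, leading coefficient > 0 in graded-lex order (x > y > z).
3*x^2 - 3*x*z - 3*y^2 + 2*y*z + 3*z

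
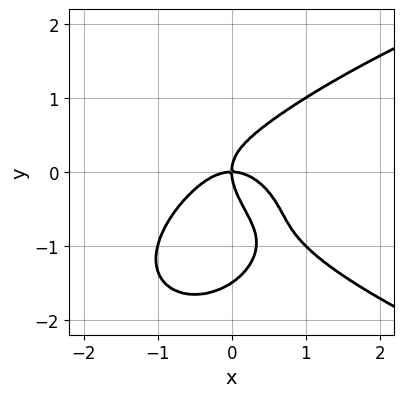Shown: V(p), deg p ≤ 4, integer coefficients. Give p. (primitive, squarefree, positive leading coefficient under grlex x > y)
1. The degree is 4 — no degree-3 curve has this shape.
2. Observable constraints: it meets the x-axis at x = 0 (among the integer gridlines); one y-axis crossing is at y = 0.
3. Fitting integer coefficients to these (and the overall shape) gives p.

x^2*y^2 + 2*y^4 - 3*x^3 + 3*y^3 - 3*x*y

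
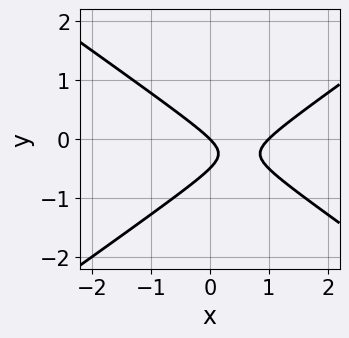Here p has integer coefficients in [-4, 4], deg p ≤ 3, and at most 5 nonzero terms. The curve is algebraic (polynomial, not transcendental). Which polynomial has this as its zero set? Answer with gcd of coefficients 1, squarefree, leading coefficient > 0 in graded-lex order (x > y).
x^2 - 2*y^2 - x - y

First, the degree is 2 — the shape is more complex than any degree-1 curve.
Then, observable constraints: it meets the y-axis at y = 0 (among the integer gridlines); among the integer gridlines, it crosses the x-axis at x ∈ {0, 1}.
Finally, assembling these constraints gives the stated polynomial.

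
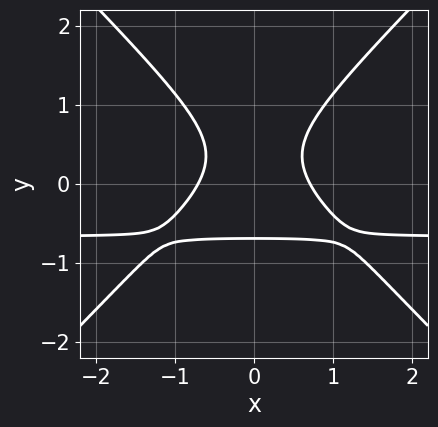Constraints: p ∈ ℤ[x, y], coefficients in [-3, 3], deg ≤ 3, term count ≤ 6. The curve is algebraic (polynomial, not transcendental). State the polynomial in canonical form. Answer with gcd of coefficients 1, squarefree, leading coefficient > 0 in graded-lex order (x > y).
First, deg p = 3. The shape is more complex than any degree-2 curve.
Then, symmetries: the x ↦ −x reflection is a symmetry, so x appears only in even powers.
Finally, matching integer coefficients to the picture gives p.

3*x^2*y - 3*y^3 + 2*x^2 - 1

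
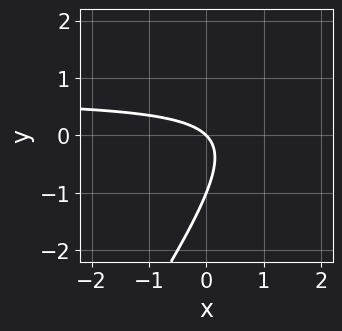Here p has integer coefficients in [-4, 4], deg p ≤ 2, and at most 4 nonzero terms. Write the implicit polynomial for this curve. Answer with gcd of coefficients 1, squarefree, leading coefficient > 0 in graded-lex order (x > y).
(a) Degree: the shape is more complex than any degree-1 curve, so deg p = 2.
(b) Observable constraints: it meets the x-axis at x = 0 (among the integer gridlines); the y-axis gridline crossings are at y ∈ {-1, 0}.
(c) Matching integer coefficients to the picture gives p.

3*x*y - 2*y^2 - 2*x - 2*y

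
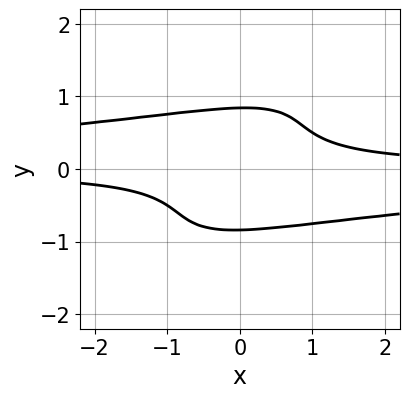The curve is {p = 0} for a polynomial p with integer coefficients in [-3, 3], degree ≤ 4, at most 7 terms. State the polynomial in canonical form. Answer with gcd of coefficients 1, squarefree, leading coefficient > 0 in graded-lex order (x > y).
x^2*y^2 - 3*x*y^3 + 2*y^4 + 2*x*y - 1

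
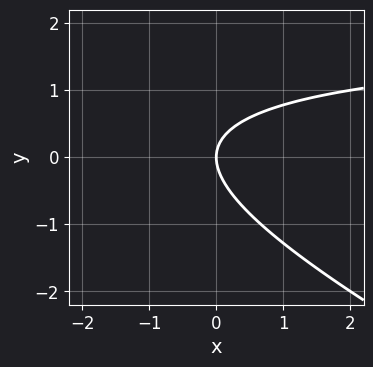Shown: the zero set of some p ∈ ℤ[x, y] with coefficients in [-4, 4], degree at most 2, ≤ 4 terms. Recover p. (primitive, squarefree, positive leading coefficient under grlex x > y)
x*y + 2*y^2 - 2*x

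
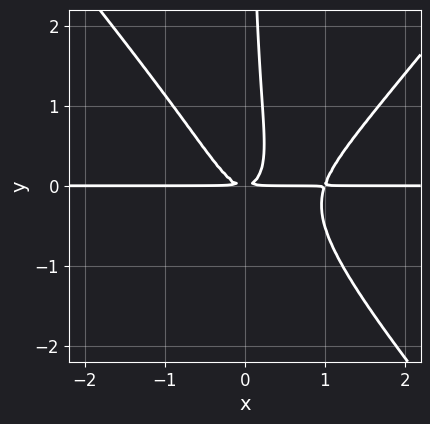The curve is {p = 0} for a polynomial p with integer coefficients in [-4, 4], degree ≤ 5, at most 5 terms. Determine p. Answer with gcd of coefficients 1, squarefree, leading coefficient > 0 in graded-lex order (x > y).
3*x^3*y - 2*x*y^3 - 3*x^2*y - 2*x*y^2 + y^2

The degree is 4 — no degree-3 curve has this shape.
From the axis intercepts and sections: every point of the x-axis in the box is on the curve.
These observations pin down the coefficients.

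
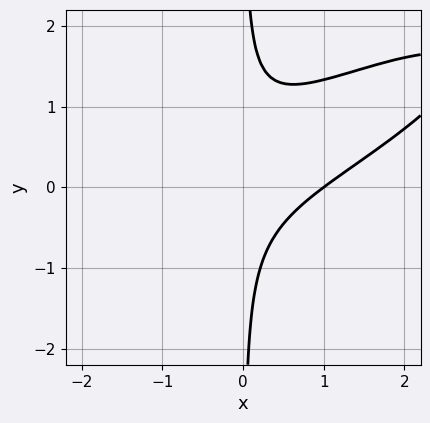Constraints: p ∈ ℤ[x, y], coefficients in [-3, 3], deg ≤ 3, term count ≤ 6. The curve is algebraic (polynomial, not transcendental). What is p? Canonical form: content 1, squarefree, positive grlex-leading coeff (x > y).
x^3 - 3*x^2*y + 3*x*y^2 - x*y - 1

(a) deg p = 3. The shape is more complex than any degree-2 curve.
(b) From the axis intercepts and sections: one x-axis crossing is at x = 1; no y-intercept at any integer in the box.
(c) The integer polynomial consistent with all of this is the stated p.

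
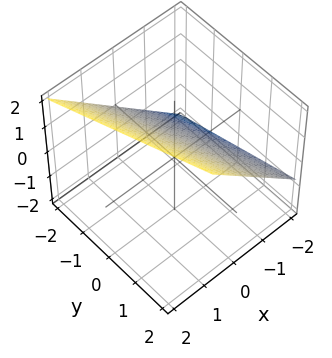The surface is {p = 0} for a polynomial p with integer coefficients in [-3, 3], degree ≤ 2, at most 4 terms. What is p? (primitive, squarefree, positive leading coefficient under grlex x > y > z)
3*x + y - 3*z + 2

1. deg p = 1. The surface is flat (a plane).
2. Observable constraints: it meets the y-axis at y = -2 (among the integer gridlines).
3. Solving for integer coefficients yields p as stated.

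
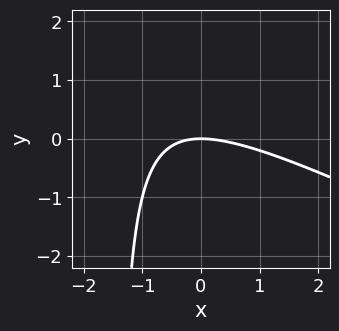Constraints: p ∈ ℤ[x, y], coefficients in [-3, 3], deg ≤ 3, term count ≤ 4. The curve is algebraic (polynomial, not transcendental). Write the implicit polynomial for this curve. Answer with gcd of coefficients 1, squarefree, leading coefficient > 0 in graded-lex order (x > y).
deg p = 2. No degree-1 curve has this shape.
Checking where it meets the axes: one x-axis crossing is at x = 0; one y-axis crossing is at y = 0.
Putting this together gives p.

x^2 + 2*x*y + 3*y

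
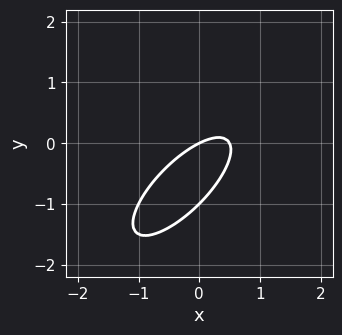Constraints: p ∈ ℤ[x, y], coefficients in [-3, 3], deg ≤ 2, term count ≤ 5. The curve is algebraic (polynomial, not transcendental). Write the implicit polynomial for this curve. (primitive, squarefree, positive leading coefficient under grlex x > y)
2*x^2 - 3*x*y + 2*y^2 - x + 2*y

First, deg p = 2. No degree-1 curve has this shape.
Then, against the integer gridlines: one x-axis crossing is at x = 0; among the integer gridlines, it crosses the y-axis at y ∈ {-1, 0}.
Finally, fitting integer coefficients to these (and the overall shape) gives p.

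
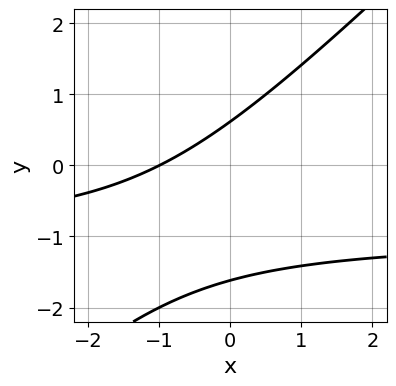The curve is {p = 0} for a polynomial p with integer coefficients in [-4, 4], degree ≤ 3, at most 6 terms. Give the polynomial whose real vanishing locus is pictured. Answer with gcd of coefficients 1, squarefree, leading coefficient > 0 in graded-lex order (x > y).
First, the degree is 2 — no degree-1 curve has this shape.
Next, against the integer gridlines: one x-axis crossing is at x = -1.
Finally, putting this together gives p.

x*y - y^2 + x - y + 1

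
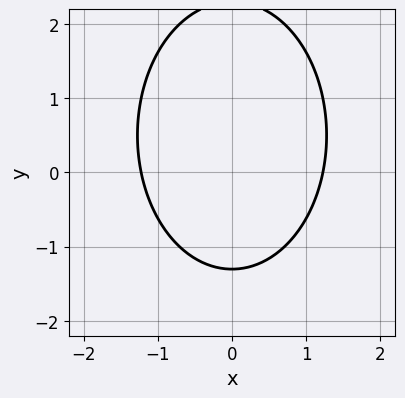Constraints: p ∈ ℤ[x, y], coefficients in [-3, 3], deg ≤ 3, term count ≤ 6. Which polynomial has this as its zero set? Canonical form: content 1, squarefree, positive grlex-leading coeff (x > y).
2*x^2 + y^2 - y - 3

deg p = 2. The shape is more complex than any degree-1 curve.
Symmetries: mirror symmetry x ↦ −x ⇒ only even powers of x.
Fitting integer coefficients to these (and the overall shape) gives p.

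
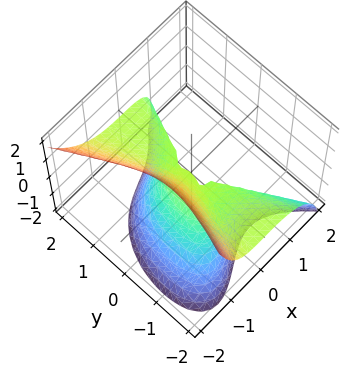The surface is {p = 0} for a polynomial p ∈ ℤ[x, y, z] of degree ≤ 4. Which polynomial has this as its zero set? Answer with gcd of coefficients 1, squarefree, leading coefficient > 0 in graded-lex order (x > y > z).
3*x^3 - x^2*z - 2*x*y*z + 2*y^2*z + 2*z^2

(a) Degree: no degree-2 surface has this shape, so deg p = 3.
(b) Against the integer gridlines: every point of the y-axis in the box is on the surface; it meets the x-axis at x = 0 (among the integer gridlines).
(c) The integer polynomial consistent with all of this is the stated p.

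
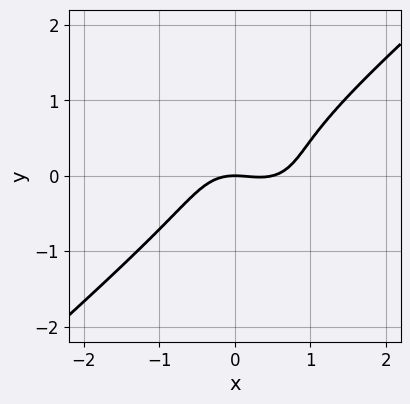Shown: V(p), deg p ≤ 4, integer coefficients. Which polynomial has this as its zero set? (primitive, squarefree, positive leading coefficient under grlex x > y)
(a) deg p = 3.
(b) Observable constraints: one y-axis crossing is at y = 0; one x-axis crossing is at x = 0.
(c) Putting this together gives p.

2*x^3 - 3*y^3 - x^2 + y^2 - 2*y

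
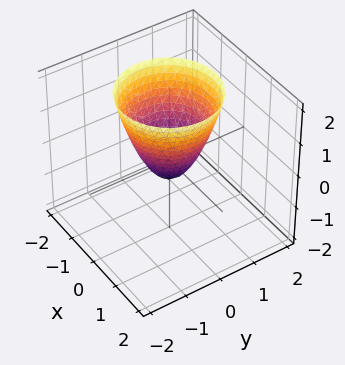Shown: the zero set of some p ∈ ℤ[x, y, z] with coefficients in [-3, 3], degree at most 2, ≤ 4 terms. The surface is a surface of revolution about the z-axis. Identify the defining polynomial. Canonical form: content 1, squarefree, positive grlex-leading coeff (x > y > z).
3*x^2 + 3*y^2 - 2*z - 1

(a) The degree is 2 — a generic line meets the surface in up to 2 points.
(b) By symmetry, every cross-section ⟂ z is a circle, so x, y appear only via x² + y².
(c) From the axis intercepts and sections: a circular section at z = 1 has radius exactly 1.
(d) The integer polynomial consistent with all of this is the stated p.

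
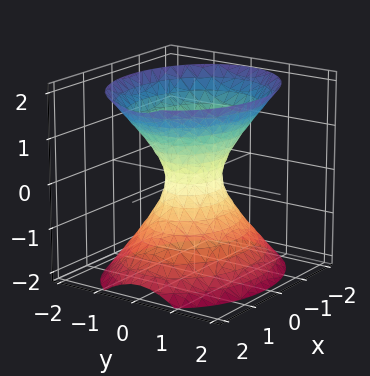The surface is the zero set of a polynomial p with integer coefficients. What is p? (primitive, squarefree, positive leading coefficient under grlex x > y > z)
2*x^2 + 3*y^2 - 2*z^2 - 1

(a) Degree: one connected sheet with a waist; a quadric, so deg p = 2.
(b) Symmetries: it's symmetric under z → −z, forcing even powers of z; it's symmetric under x → −x, forcing even powers of x; the y ↦ −y reflection is a symmetry, so y appears only in even powers.
(c) Observable constraints: the surface avoids every integer z-axis point in the box.
(d) Solving for integer coefficients yields p as stated.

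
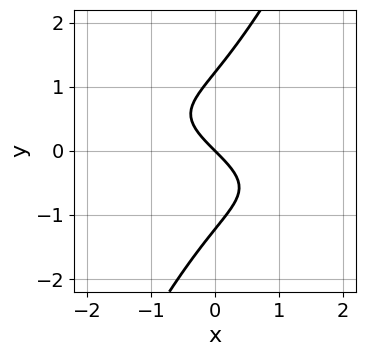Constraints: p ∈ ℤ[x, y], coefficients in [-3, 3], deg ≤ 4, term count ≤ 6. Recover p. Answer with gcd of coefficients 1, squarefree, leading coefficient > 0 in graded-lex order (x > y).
2*x^2*y + 3*x*y^2 - 2*y^3 + 3*x + 3*y

(a) deg p = 3. The shape is more complex than any degree-2 curve.
(b) From the visible intercepts: one x-axis crossing is at x = 0; one y-axis crossing is at y = 0.
(c) Solving for integer coefficients yields p as stated.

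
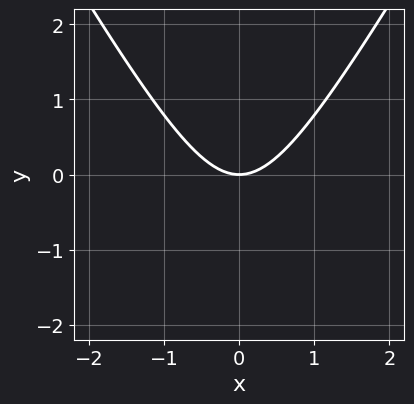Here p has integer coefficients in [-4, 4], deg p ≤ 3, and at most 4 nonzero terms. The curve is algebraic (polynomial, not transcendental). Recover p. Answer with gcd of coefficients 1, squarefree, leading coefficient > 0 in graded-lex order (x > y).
3*x^2 - y^2 - 3*y

First, degree: no degree-1 curve has this shape, so deg p = 2.
Then, symmetries: it's symmetric under x → −x, forcing even powers of x.
Next, reading off the gridlines: it crosses the y-axis at the gridline y = 0; it crosses the x-axis at the gridline x = 0.
Finally, assembling these constraints gives the stated polynomial.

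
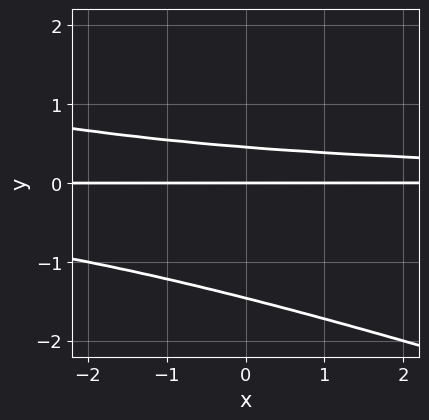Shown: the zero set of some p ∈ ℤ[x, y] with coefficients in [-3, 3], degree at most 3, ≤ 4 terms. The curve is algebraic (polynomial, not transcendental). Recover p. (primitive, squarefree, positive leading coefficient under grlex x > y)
(a) Degree: the shape is more complex than any degree-2 curve, so deg p = 3.
(b) Observable constraints: one y-axis crossing is at y = 0; every point of the x-axis in the box is on the curve.
(c) Fitting integer coefficients to these (and the overall shape) gives p.

x*y^2 + 3*y^3 + 3*y^2 - 2*y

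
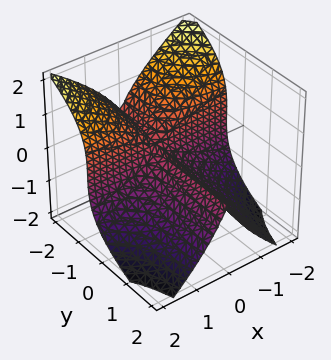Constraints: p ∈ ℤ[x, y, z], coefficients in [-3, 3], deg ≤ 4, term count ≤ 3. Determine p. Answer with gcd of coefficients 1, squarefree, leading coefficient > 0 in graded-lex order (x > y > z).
3*x^2*y + 2*z^3 + 2*x^2

(a) Degree: a generic line meets the surface in up to 3 points, so deg p = 3.
(b) Observable constraints: one z-axis crossing is at z = 0; the visible y-axis segment lies entirely on the surface; one x-axis crossing is at x = 0.
(c) Solving for integer coefficients yields p as stated.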